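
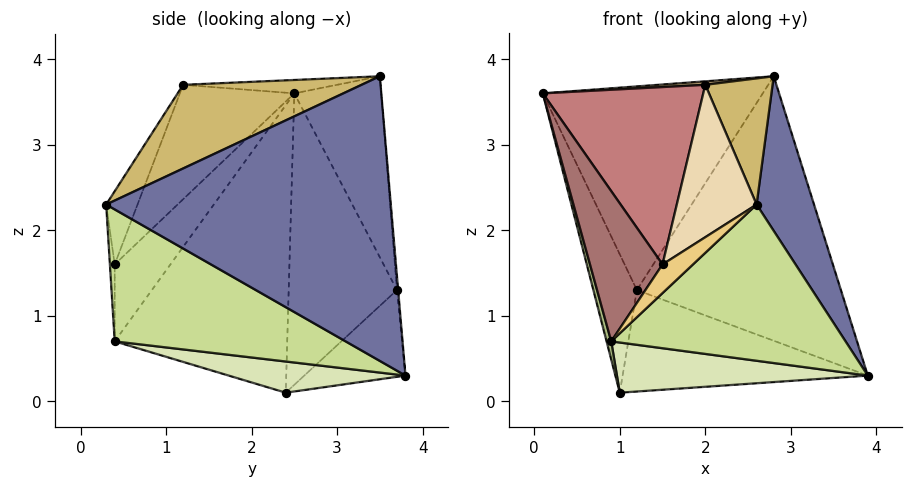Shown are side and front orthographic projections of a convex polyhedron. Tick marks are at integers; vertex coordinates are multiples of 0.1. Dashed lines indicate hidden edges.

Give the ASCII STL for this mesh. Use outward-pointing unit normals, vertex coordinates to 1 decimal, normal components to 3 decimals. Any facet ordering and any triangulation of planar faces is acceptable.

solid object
 facet normal 0.941 -0.190 0.280
  outer loop
   vertex 2.8 3.5 3.8
   vertex 2.6 0.3 2.3
   vertex 3.9 3.8 0.3
  endloop
 endfacet
 facet normal -0.900 0.362 -0.242
  outer loop
   vertex 1.2 3.7 1.3
   vertex 1.0 2.4 0.1
   vertex 0.1 2.5 3.6
  endloop
 endfacet
 facet normal -0.278 0.674 -0.684
  outer loop
   vertex 1.2 3.7 1.3
   vertex 3.9 3.8 0.3
   vertex 1.0 2.4 0.1
  endloop
 endfacet
 facet normal -0.351 0.888 0.296
  outer loop
   vertex 1.2 3.7 1.3
   vertex 0.1 2.5 3.6
   vertex 2.8 3.5 3.8
  endloop
 endfacet
 facet normal -0.006 0.996 0.084
  outer loop
   vertex 1.2 3.7 1.3
   vertex 2.8 3.5 3.8
   vertex 3.9 3.8 0.3
  endloop
 endfacet
 facet normal -0.968 -0.026 -0.248
  outer loop
   vertex 0.9 0.4 0.7
   vertex 0.1 2.5 3.6
   vertex 1.0 2.4 0.1
  endloop
 endfacet
 facet normal 0.551 -0.559 -0.620
  outer loop
   vertex 0.9 0.4 0.7
   vertex 3.9 3.8 0.3
   vertex 2.6 0.3 2.3
  endloop
 endfacet
 facet normal 0.205 -0.291 -0.935
  outer loop
   vertex 0.9 0.4 0.7
   vertex 1.0 2.4 0.1
   vertex 3.9 3.8 0.3
  endloop
 endfacet
 facet normal -0.066 -0.020 0.998
  outer loop
   vertex 2.0 1.2 3.7
   vertex 2.8 3.5 3.8
   vertex 0.1 2.5 3.6
  endloop
 endfacet
 facet normal 0.792 -0.299 0.532
  outer loop
   vertex 2.0 1.2 3.7
   vertex 2.6 0.3 2.3
   vertex 2.8 3.5 3.8
  endloop
 endfacet
 facet normal -0.155 -0.982 0.103
  outer loop
   vertex 1.5 0.4 1.6
   vertex 0.9 0.4 0.7
   vertex 2.6 0.3 2.3
  endloop
 endfacet
 facet normal -0.334 -0.851 0.404
  outer loop
   vertex 1.5 0.4 1.6
   vertex 2.6 0.3 2.3
   vertex 2.0 1.2 3.7
  endloop
 endfacet
 facet normal -0.564 -0.735 0.376
  outer loop
   vertex 1.5 0.4 1.6
   vertex 0.1 2.5 3.6
   vertex 0.9 0.4 0.7
  endloop
 endfacet
 facet normal -0.530 -0.743 0.409
  outer loop
   vertex 1.5 0.4 1.6
   vertex 2.0 1.2 3.7
   vertex 0.1 2.5 3.6
  endloop
 endfacet
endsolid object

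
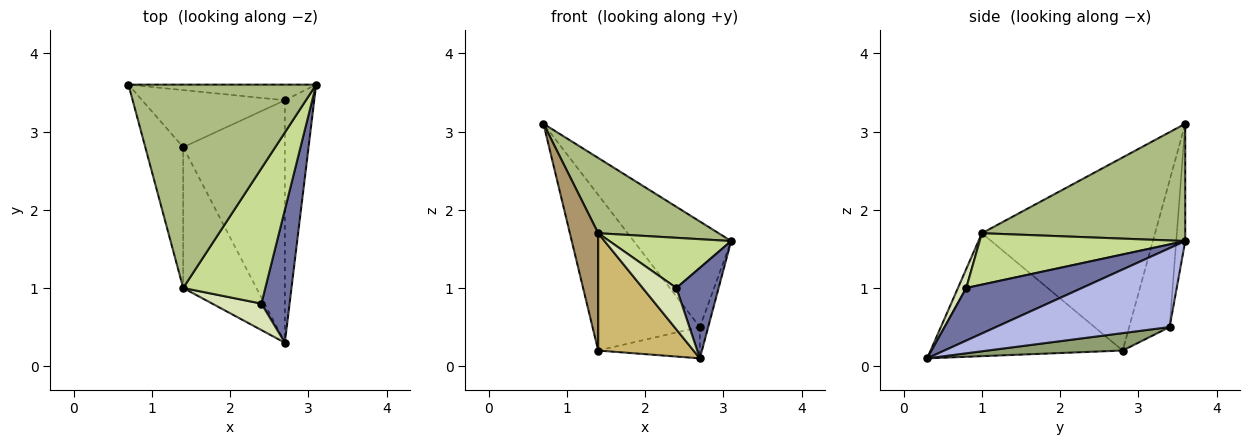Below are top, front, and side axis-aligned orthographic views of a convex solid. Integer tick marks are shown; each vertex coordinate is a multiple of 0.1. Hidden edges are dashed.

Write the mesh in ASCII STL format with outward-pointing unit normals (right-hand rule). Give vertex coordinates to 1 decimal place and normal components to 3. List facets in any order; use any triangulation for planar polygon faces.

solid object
 facet normal 0.839 -0.306 0.450
  outer loop
   vertex 2.4 0.8 1.0
   vertex 2.7 0.3 0.1
   vertex 3.1 3.6 1.6
  endloop
 endfacet
 facet normal -0.091 0.985 -0.146
  outer loop
   vertex 2.7 3.4 0.5
   vertex 0.7 3.6 3.1
   vertex 3.1 3.6 1.6
  endloop
 endfacet
 facet normal -0.334 0.885 -0.325
  outer loop
   vertex 2.7 3.4 0.5
   vertex 1.4 2.8 0.2
   vertex 0.7 3.6 3.1
  endloop
 endfacet
 facet normal 0.936 0.045 -0.349
  outer loop
   vertex 2.7 3.4 0.5
   vertex 3.1 3.6 1.6
   vertex 2.7 0.3 0.1
  endloop
 endfacet
 facet normal 0.167 0.126 -0.978
  outer loop
   vertex 2.7 3.4 0.5
   vertex 2.7 0.3 0.1
   vertex 1.4 2.8 0.2
  endloop
 endfacet
 facet normal 0.506 -0.300 0.809
  outer loop
   vertex 1.4 1.0 1.7
   vertex 3.1 3.6 1.6
   vertex 0.7 3.6 3.1
  endloop
 endfacet
 facet normal 0.506 -0.300 0.809
  outer loop
   vertex 1.4 1.0 1.7
   vertex 2.4 0.8 1.0
   vertex 3.1 3.6 1.6
  endloop
 endfacet
 facet normal 0.203 -0.826 0.526
  outer loop
   vertex 1.4 1.0 1.7
   vertex 2.7 0.3 0.1
   vertex 2.4 0.8 1.0
  endloop
 endfacet
 facet normal -0.969 -0.158 -0.190
  outer loop
   vertex 1.4 1.0 1.7
   vertex 0.7 3.6 3.1
   vertex 1.4 2.8 0.2
  endloop
 endfacet
 facet normal -0.790 -0.392 -0.471
  outer loop
   vertex 1.4 1.0 1.7
   vertex 1.4 2.8 0.2
   vertex 2.7 0.3 0.1
  endloop
 endfacet
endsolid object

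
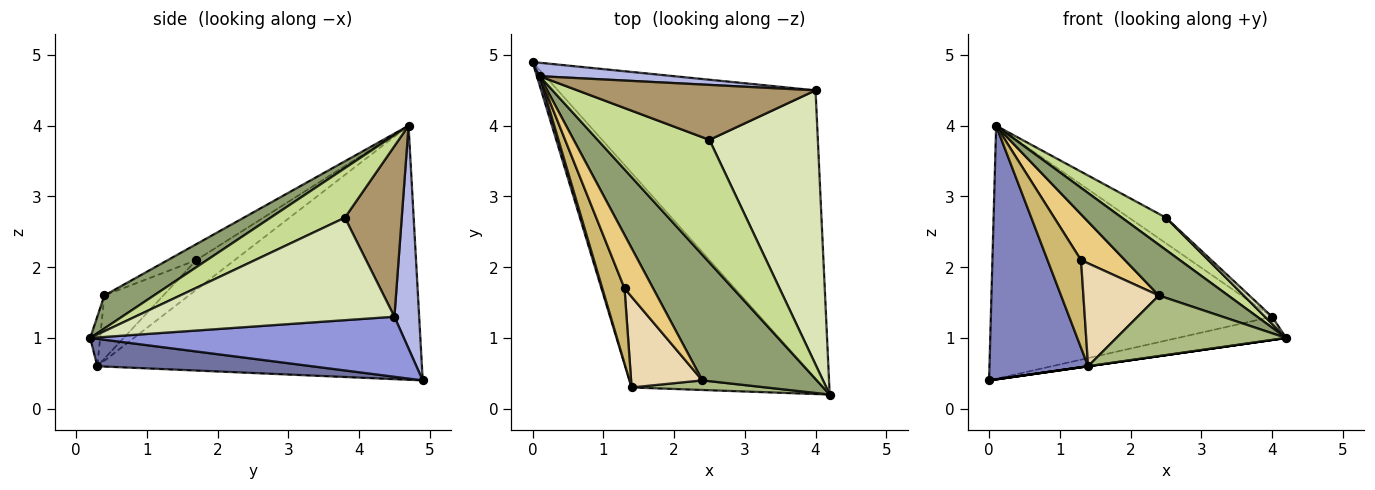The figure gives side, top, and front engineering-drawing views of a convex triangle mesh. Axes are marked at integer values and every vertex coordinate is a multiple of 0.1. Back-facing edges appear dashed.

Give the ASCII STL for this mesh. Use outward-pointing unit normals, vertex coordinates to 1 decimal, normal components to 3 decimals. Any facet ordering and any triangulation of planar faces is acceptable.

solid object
 facet normal 0.141 0.000 -0.990
  outer loop
   vertex 1.4 0.3 0.6
   vertex 0.0 4.9 0.4
   vertex 4.2 0.2 1.0
  endloop
 endfacet
 facet normal -0.957 -0.291 0.010
  outer loop
   vertex 1.4 0.3 0.6
   vertex 0.1 4.7 4.0
   vertex 0.0 4.9 0.4
  endloop
 endfacet
 facet normal 0.226 0.078 -0.971
  outer loop
   vertex 4.0 4.5 1.3
   vertex 4.2 0.2 1.0
   vertex 0.0 4.9 0.4
  endloop
 endfacet
 facet normal 0.088 0.995 0.053
  outer loop
   vertex 4.0 4.5 1.3
   vertex 0.0 4.9 0.4
   vertex 0.1 4.7 4.0
  endloop
 endfacet
 facet normal 0.258 -0.362 0.896
  outer loop
   vertex 2.4 0.4 1.6
   vertex 4.2 0.2 1.0
   vertex 0.1 4.7 4.0
  endloop
 endfacet
 facet normal -0.058 -0.986 0.156
  outer loop
   vertex 2.4 0.4 1.6
   vertex 1.4 0.3 0.6
   vertex 4.2 0.2 1.0
  endloop
 endfacet
 facet normal 0.394 -0.234 0.889
  outer loop
   vertex 2.5 3.8 2.7
   vertex 0.1 4.7 4.0
   vertex 4.2 0.2 1.0
  endloop
 endfacet
 facet normal 0.687 -0.019 0.727
  outer loop
   vertex 2.5 3.8 2.7
   vertex 4.2 0.2 1.0
   vertex 4.0 4.5 1.3
  endloop
 endfacet
 facet normal 0.545 0.354 0.760
  outer loop
   vertex 2.5 3.8 2.7
   vertex 4.0 4.5 1.3
   vertex 0.1 4.7 4.0
  endloop
 endfacet
 facet normal -0.655 -0.573 0.492
  outer loop
   vertex 1.3 1.7 2.1
   vertex 0.1 4.7 4.0
   vertex 1.4 0.3 0.6
  endloop
 endfacet
 facet normal -0.390 -0.599 0.699
  outer loop
   vertex 1.3 1.7 2.1
   vertex 2.4 0.4 1.6
   vertex 0.1 4.7 4.0
  endloop
 endfacet
 facet normal -0.506 -0.647 0.570
  outer loop
   vertex 1.3 1.7 2.1
   vertex 1.4 0.3 0.6
   vertex 2.4 0.4 1.6
  endloop
 endfacet
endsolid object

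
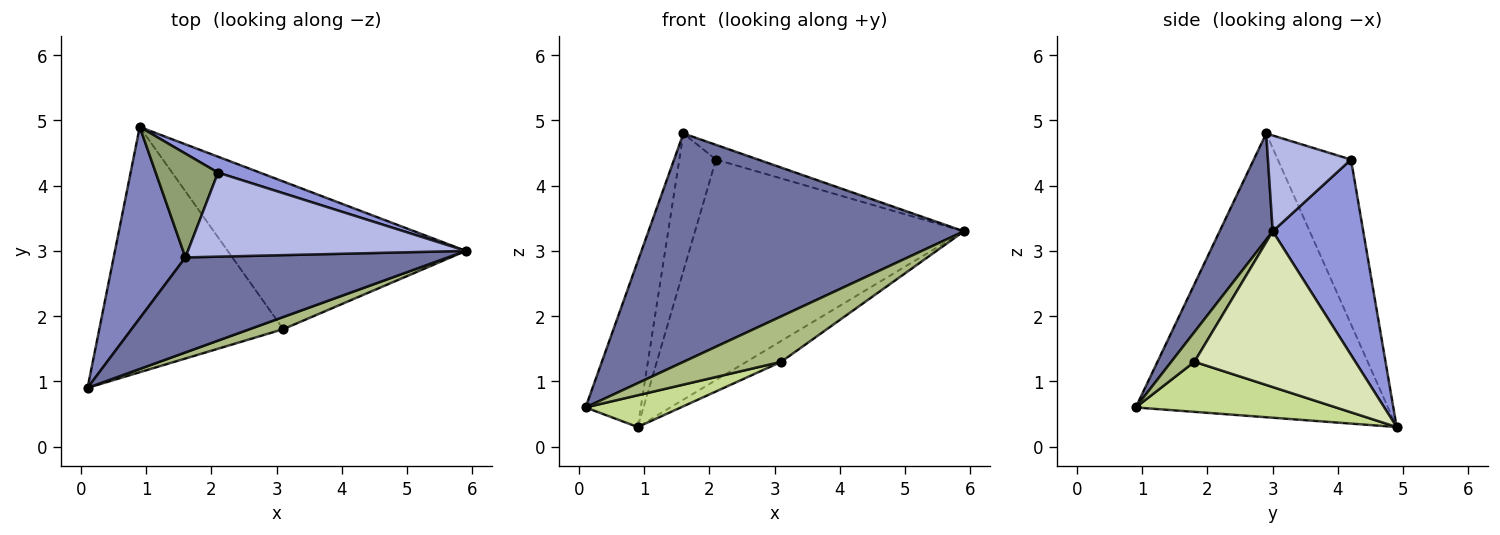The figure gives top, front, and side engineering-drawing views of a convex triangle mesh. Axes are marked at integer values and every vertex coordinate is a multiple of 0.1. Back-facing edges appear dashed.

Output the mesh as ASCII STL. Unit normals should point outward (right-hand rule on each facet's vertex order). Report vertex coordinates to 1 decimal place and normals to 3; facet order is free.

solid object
 facet normal 0.154 -0.912 0.380
  outer loop
   vertex 1.6 2.9 4.8
   vertex 0.1 0.9 0.6
   vertex 5.9 3.0 3.3
  endloop
 endfacet
 facet normal -0.948 0.208 0.240
  outer loop
   vertex 1.6 2.9 4.8
   vertex 0.9 4.9 0.3
   vertex 0.1 0.9 0.6
  endloop
 endfacet
 facet normal 0.318 0.946 0.068
  outer loop
   vertex 2.1 4.2 4.4
   vertex 5.9 3.0 3.3
   vertex 0.9 4.9 0.3
  endloop
 endfacet
 facet normal 0.322 0.163 0.933
  outer loop
   vertex 2.1 4.2 4.4
   vertex 1.6 2.9 4.8
   vertex 5.9 3.0 3.3
  endloop
 endfacet
 facet normal -0.847 0.424 0.320
  outer loop
   vertex 2.1 4.2 4.4
   vertex 0.9 4.9 0.3
   vertex 1.6 2.9 4.8
  endloop
 endfacet
 facet normal 0.224 -0.942 0.252
  outer loop
   vertex 3.1 1.8 1.3
   vertex 5.9 3.0 3.3
   vertex 0.1 0.9 0.6
  endloop
 endfacet
 facet normal 0.261 -0.124 -0.957
  outer loop
   vertex 3.1 1.8 1.3
   vertex 0.1 0.9 0.6
   vertex 0.9 4.9 0.3
  endloop
 endfacet
 facet normal 0.543 0.117 -0.831
  outer loop
   vertex 3.1 1.8 1.3
   vertex 0.9 4.9 0.3
   vertex 5.9 3.0 3.3
  endloop
 endfacet
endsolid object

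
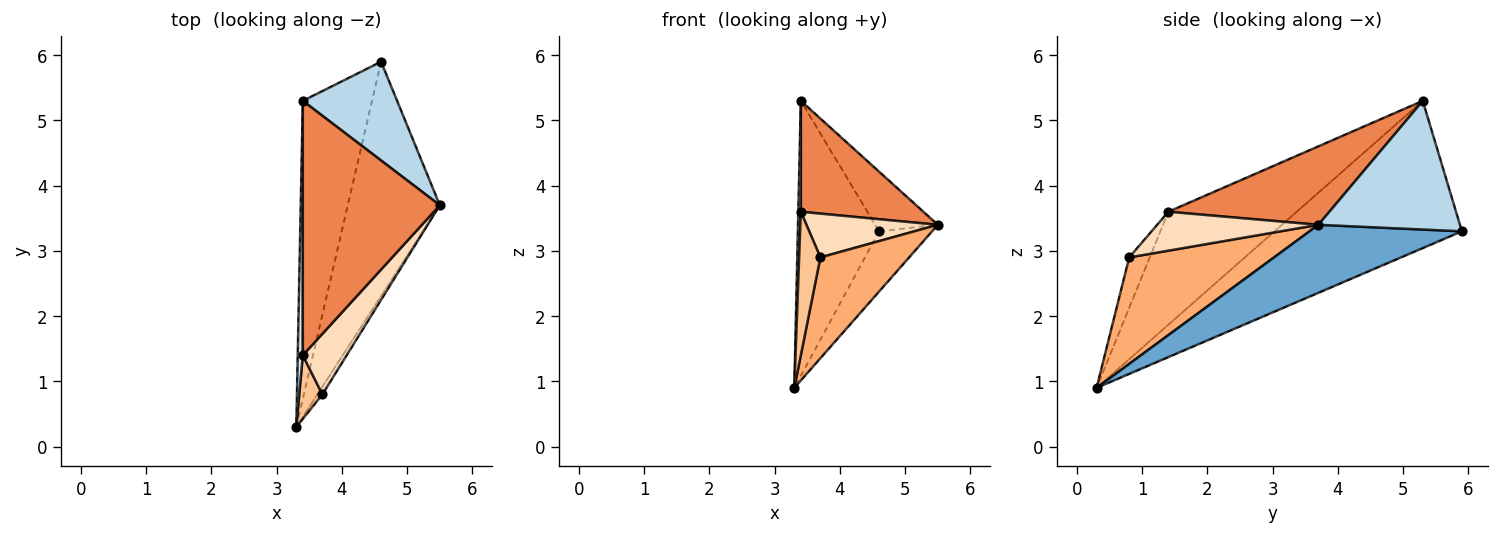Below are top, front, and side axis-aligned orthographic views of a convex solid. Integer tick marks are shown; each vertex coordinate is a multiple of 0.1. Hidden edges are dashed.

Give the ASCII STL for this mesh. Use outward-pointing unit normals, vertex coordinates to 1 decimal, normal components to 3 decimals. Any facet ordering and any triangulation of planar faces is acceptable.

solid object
 facet normal 0.582 0.202 -0.787
  outer loop
   vertex 4.6 5.9 3.3
   vertex 5.5 3.7 3.4
   vertex 3.3 0.3 0.9
  endloop
 endfacet
 facet normal -0.843 0.365 -0.396
  outer loop
   vertex 4.6 5.9 3.3
   vertex 3.3 0.3 0.9
   vertex 3.4 5.3 5.3
  endloop
 endfacet
 facet normal 0.760 0.336 0.557
  outer loop
   vertex 4.6 5.9 3.3
   vertex 3.4 5.3 5.3
   vertex 5.5 3.7 3.4
  endloop
 endfacet
 facet normal -0.999 -0.020 0.045
  outer loop
   vertex 3.4 1.4 3.6
   vertex 3.4 5.3 5.3
   vertex 3.3 0.3 0.9
  endloop
 endfacet
 facet normal 0.465 -0.354 0.812
  outer loop
   vertex 3.4 1.4 3.6
   vertex 5.5 3.7 3.4
   vertex 3.4 5.3 5.3
  endloop
 endfacet
 facet normal 0.852 -0.522 -0.040
  outer loop
   vertex 3.7 0.8 2.9
   vertex 3.3 0.3 0.9
   vertex 5.5 3.7 3.4
  endloop
 endfacet
 facet normal -0.662 -0.685 0.304
  outer loop
   vertex 3.7 0.8 2.9
   vertex 3.4 1.4 3.6
   vertex 3.3 0.3 0.9
  endloop
 endfacet
 facet normal 0.584 -0.476 0.658
  outer loop
   vertex 3.7 0.8 2.9
   vertex 5.5 3.7 3.4
   vertex 3.4 1.4 3.6
  endloop
 endfacet
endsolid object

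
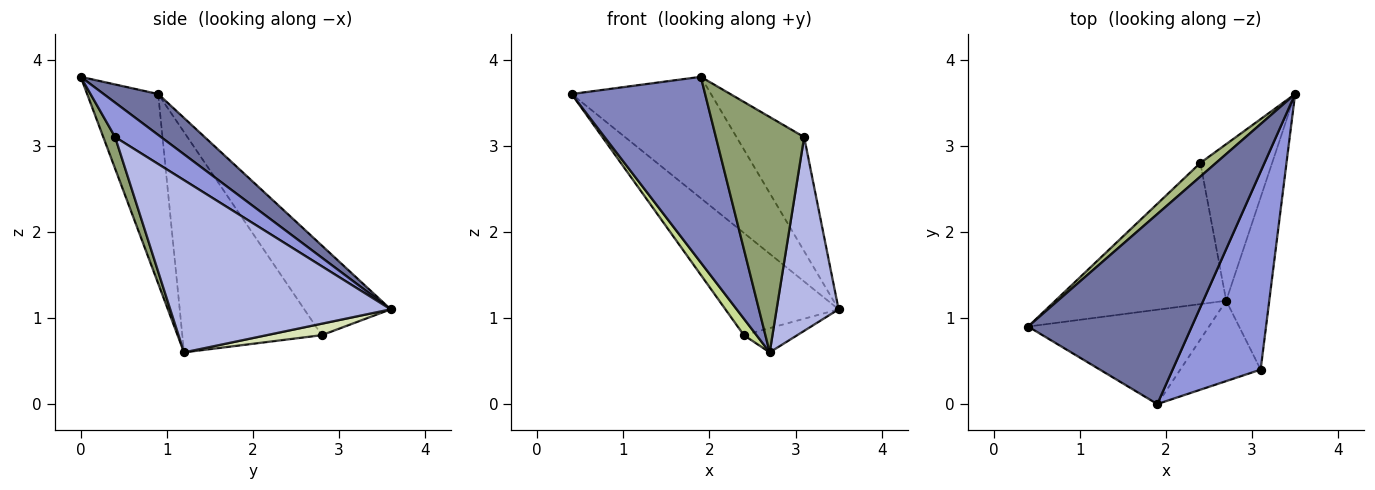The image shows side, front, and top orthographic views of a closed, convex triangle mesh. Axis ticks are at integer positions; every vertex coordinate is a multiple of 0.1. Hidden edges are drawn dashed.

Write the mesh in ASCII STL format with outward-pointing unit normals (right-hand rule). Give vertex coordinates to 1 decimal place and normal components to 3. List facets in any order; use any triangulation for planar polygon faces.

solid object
 facet normal 0.206 0.527 0.825
  outer loop
   vertex 1.9 0.0 3.8
   vertex 3.5 3.6 1.1
   vertex 0.4 0.9 3.6
  endloop
 endfacet
 facet normal -0.429 -0.805 -0.409
  outer loop
   vertex 2.7 1.2 0.6
   vertex 1.9 0.0 3.8
   vertex 0.4 0.9 3.6
  endloop
 endfacet
 facet normal 0.321 0.473 0.821
  outer loop
   vertex 3.1 0.4 3.1
   vertex 3.5 3.6 1.1
   vertex 1.9 0.0 3.8
  endloop
 endfacet
 facet normal 0.936 -0.263 -0.234
  outer loop
   vertex 3.1 0.4 3.1
   vertex 2.7 1.2 0.6
   vertex 3.5 3.6 1.1
  endloop
 endfacet
 facet normal 0.126 -0.939 -0.321
  outer loop
   vertex 3.1 0.4 3.1
   vertex 1.9 0.0 3.8
   vertex 2.7 1.2 0.6
  endloop
 endfacet
 facet normal -0.604 0.790 0.105
  outer loop
   vertex 2.4 2.8 0.8
   vertex 0.4 0.9 3.6
   vertex 3.5 3.6 1.1
  endloop
 endfacet
 facet normal -0.788 -0.071 -0.611
  outer loop
   vertex 2.4 2.8 0.8
   vertex 2.7 1.2 0.6
   vertex 0.4 0.9 3.6
  endloop
 endfacet
 facet normal 0.156 0.151 -0.976
  outer loop
   vertex 2.4 2.8 0.8
   vertex 3.5 3.6 1.1
   vertex 2.7 1.2 0.6
  endloop
 endfacet
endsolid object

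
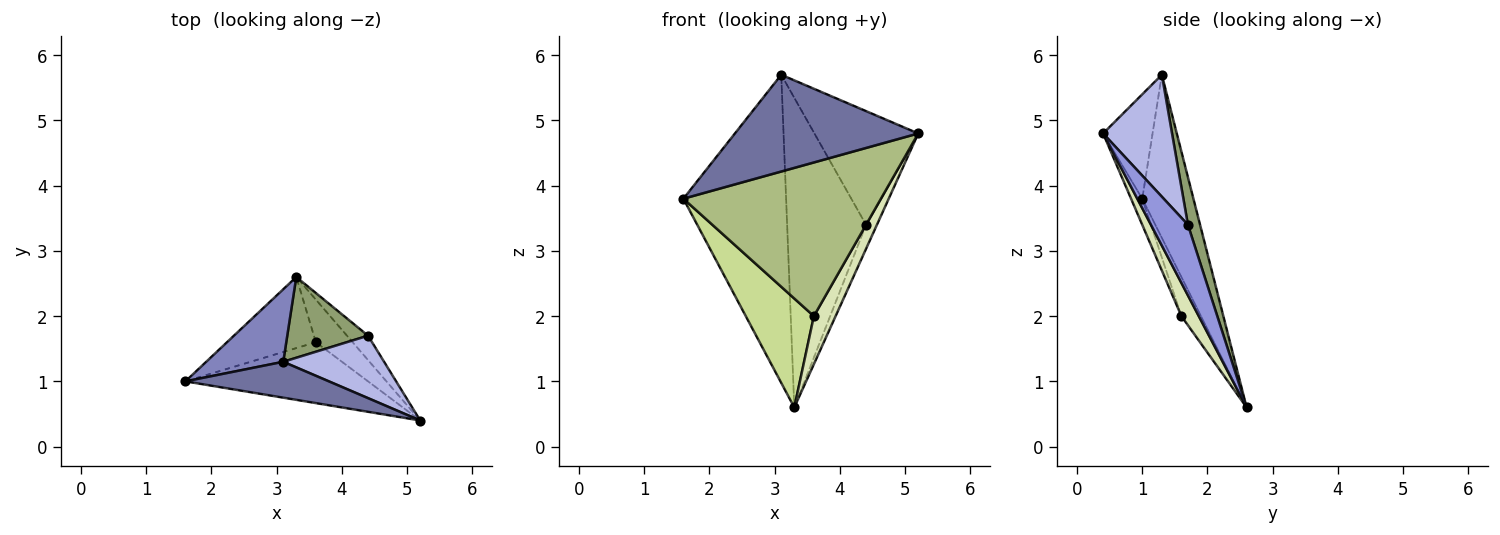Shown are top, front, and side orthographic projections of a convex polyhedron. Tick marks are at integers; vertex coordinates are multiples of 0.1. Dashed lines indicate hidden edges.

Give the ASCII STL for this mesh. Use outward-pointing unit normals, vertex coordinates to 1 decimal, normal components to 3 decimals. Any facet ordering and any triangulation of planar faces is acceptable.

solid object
 facet normal -0.245 -0.909 0.337
  outer loop
   vertex 3.1 1.3 5.7
   vertex 1.6 1.0 3.8
   vertex 5.2 0.4 4.8
  endloop
 endfacet
 facet normal -0.436 0.876 0.206
  outer loop
   vertex 3.1 1.3 5.7
   vertex 3.3 2.6 0.6
   vertex 1.6 1.0 3.8
  endloop
 endfacet
 facet normal 0.922 0.271 -0.275
  outer loop
   vertex 4.4 1.7 3.4
   vertex 5.2 0.4 4.8
   vertex 3.3 2.6 0.6
  endloop
 endfacet
 facet normal 0.503 0.758 0.416
  outer loop
   vertex 4.4 1.7 3.4
   vertex 3.1 1.3 5.7
   vertex 5.2 0.4 4.8
  endloop
 endfacet
 facet normal 0.147 0.957 0.250
  outer loop
   vertex 4.4 1.7 3.4
   vertex 3.3 2.6 0.6
   vertex 3.1 1.3 5.7
  endloop
 endfacet
 facet normal -0.053 -0.928 -0.368
  outer loop
   vertex 3.6 1.6 2.0
   vertex 5.2 0.4 4.8
   vertex 1.6 1.0 3.8
  endloop
 endfacet
 facet normal -0.234 -0.814 -0.531
  outer loop
   vertex 3.6 1.6 2.0
   vertex 1.6 1.0 3.8
   vertex 3.3 2.6 0.6
  endloop
 endfacet
 facet normal 0.514 -0.642 -0.569
  outer loop
   vertex 3.6 1.6 2.0
   vertex 3.3 2.6 0.6
   vertex 5.2 0.4 4.8
  endloop
 endfacet
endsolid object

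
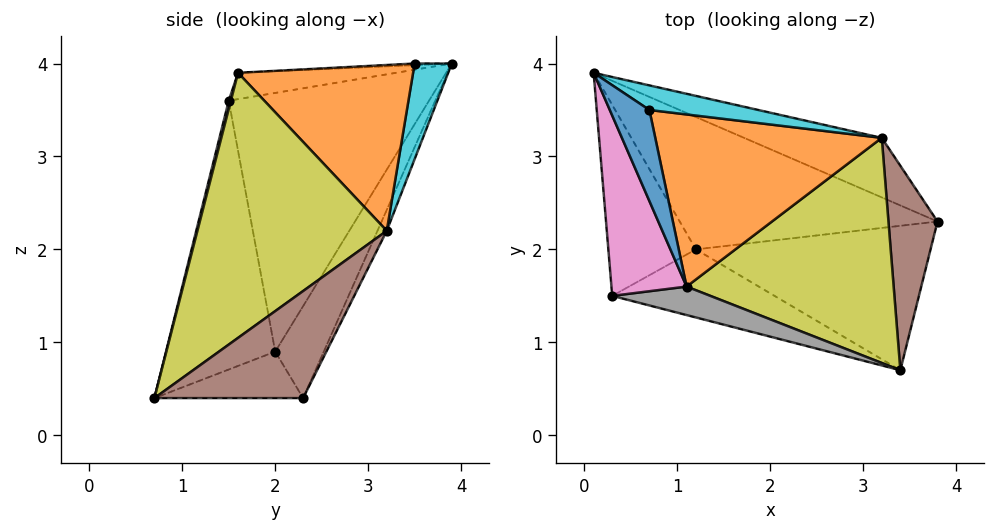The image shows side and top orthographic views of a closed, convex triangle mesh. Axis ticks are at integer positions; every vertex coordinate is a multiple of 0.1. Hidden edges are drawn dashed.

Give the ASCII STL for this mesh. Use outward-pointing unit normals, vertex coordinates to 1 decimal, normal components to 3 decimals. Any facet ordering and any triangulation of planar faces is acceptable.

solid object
 facet normal -0.201 0.802 -0.563
  outer loop
   vertex 1.2 2.0 0.9
   vertex 0.1 3.9 4.0
   vertex 3.8 2.3 0.4
  endloop
 endfacet
 facet normal -0.194 0.049 -0.980
  outer loop
   vertex 1.2 2.0 0.9
   vertex 3.8 2.3 0.4
   vertex 3.4 0.7 0.4
  endloop
 endfacet
 facet normal -0.947 -0.026 -0.320
  outer loop
   vertex 1.2 2.0 0.9
   vertex 0.3 1.5 3.6
   vertex 0.1 3.9 4.0
  endloop
 endfacet
 facet normal -0.535 -0.781 -0.323
  outer loop
   vertex 1.2 2.0 0.9
   vertex 3.4 0.7 0.4
   vertex 0.3 1.5 3.6
  endloop
 endfacet
 facet normal -0.071 0.883 -0.465
  outer loop
   vertex 3.2 3.2 2.2
   vertex 3.8 2.3 0.4
   vertex 0.1 3.9 4.0
  endloop
 endfacet
 facet normal 0.886 -0.222 0.406
  outer loop
   vertex 3.2 3.2 2.2
   vertex 3.4 0.7 0.4
   vertex 3.8 2.3 0.4
  endloop
 endfacet
 facet normal -0.325 -0.182 0.928
  outer loop
   vertex 1.1 1.6 3.9
   vertex 0.1 3.9 4.0
   vertex 0.3 1.5 3.6
  endloop
 endfacet
 facet normal 0.022 -0.965 0.263
  outer loop
   vertex 1.1 1.6 3.9
   vertex 0.3 1.5 3.6
   vertex 3.4 0.7 0.4
  endloop
 endfacet
 facet normal 0.737 -0.355 0.575
  outer loop
   vertex 1.1 1.6 3.9
   vertex 3.4 0.7 0.4
   vertex 3.2 3.2 2.2
  endloop
 endfacet
 facet normal 0.469 0.703 0.534
  outer loop
   vertex 0.7 3.5 4.0
   vertex 3.2 3.2 2.2
   vertex 0.1 3.9 4.0
  endloop
 endfacet
 facet normal -0.041 -0.061 0.997
  outer loop
   vertex 0.7 3.5 4.0
   vertex 0.1 3.9 4.0
   vertex 1.1 1.6 3.9
  endloop
 endfacet
 facet normal 0.589 0.082 0.804
  outer loop
   vertex 0.7 3.5 4.0
   vertex 1.1 1.6 3.9
   vertex 3.2 3.2 2.2
  endloop
 endfacet
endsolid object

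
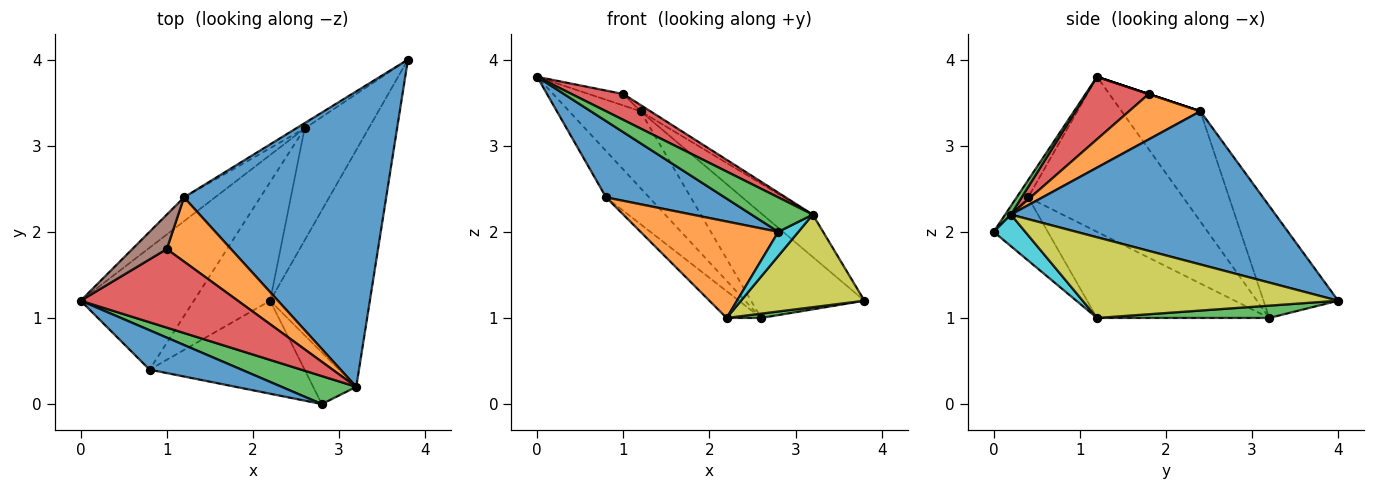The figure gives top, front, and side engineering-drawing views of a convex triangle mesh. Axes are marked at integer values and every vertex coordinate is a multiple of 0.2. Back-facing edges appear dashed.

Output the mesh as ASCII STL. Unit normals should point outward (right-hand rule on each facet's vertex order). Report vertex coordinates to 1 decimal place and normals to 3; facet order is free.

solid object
 facet normal -0.086 -0.885 0.457
  outer loop
   vertex 0.8 0.4 2.4
   vertex 2.8 0.0 2.0
   vertex 0.0 1.2 3.8
  endloop
 endfacet
 facet normal -0.272 -0.693 -0.668
  outer loop
   vertex 0.8 0.4 2.4
   vertex 2.2 1.2 1.0
   vertex 2.8 0.0 2.0
  endloop
 endfacet
 facet normal 0.189 -0.038 -0.981
  outer loop
   vertex 2.6 3.2 1.0
   vertex 3.8 4.0 1.2
   vertex 2.2 1.2 1.0
  endloop
 endfacet
 facet normal -0.788 0.219 -0.575
  outer loop
   vertex 2.6 3.2 1.0
   vertex 0.8 0.4 2.4
   vertex 0.0 1.2 3.8
  endloop
 endfacet
 facet normal -0.740 0.148 -0.656
  outer loop
   vertex 2.6 3.2 1.0
   vertex 2.2 1.2 1.0
   vertex 0.8 0.4 2.4
  endloop
 endfacet
 facet normal 0.000 0.316 0.949
  outer loop
   vertex 1.2 2.4 3.4
   vertex 0.0 1.2 3.8
   vertex 1.0 1.8 3.6
  endloop
 endfacet
 facet normal -0.725 0.657 -0.204
  outer loop
   vertex 1.2 2.4 3.4
   vertex 2.6 3.2 1.0
   vertex 0.0 1.2 3.8
  endloop
 endfacet
 facet normal -0.549 0.835 -0.042
  outer loop
   vertex 1.2 2.4 3.4
   vertex 3.8 4.0 1.2
   vertex 2.6 3.2 1.0
  endloop
 endfacet
 facet normal 0.602 -0.291 -0.744
  outer loop
   vertex 3.2 0.2 2.2
   vertex 2.2 1.2 1.0
   vertex 3.8 4.0 1.2
  endloop
 endfacet
 facet normal 0.553 -0.352 -0.755
  outer loop
   vertex 3.2 0.2 2.2
   vertex 2.8 0.0 2.0
   vertex 2.2 1.2 1.0
  endloop
 endfacet
 facet normal 0.600 0.114 0.792
  outer loop
   vertex 3.2 0.2 2.2
   vertex 3.8 4.0 1.2
   vertex 1.2 2.4 3.4
  endloop
 endfacet
 facet normal 0.576 0.079 0.814
  outer loop
   vertex 3.2 0.2 2.2
   vertex 1.2 2.4 3.4
   vertex 1.0 1.8 3.6
  endloop
 endfacet
 facet normal 0.073 -0.774 0.629
  outer loop
   vertex 3.2 0.2 2.2
   vertex 0.0 1.2 3.8
   vertex 2.8 0.0 2.0
  endloop
 endfacet
 facet normal 0.353 -0.292 0.889
  outer loop
   vertex 3.2 0.2 2.2
   vertex 1.0 1.8 3.6
   vertex 0.0 1.2 3.8
  endloop
 endfacet
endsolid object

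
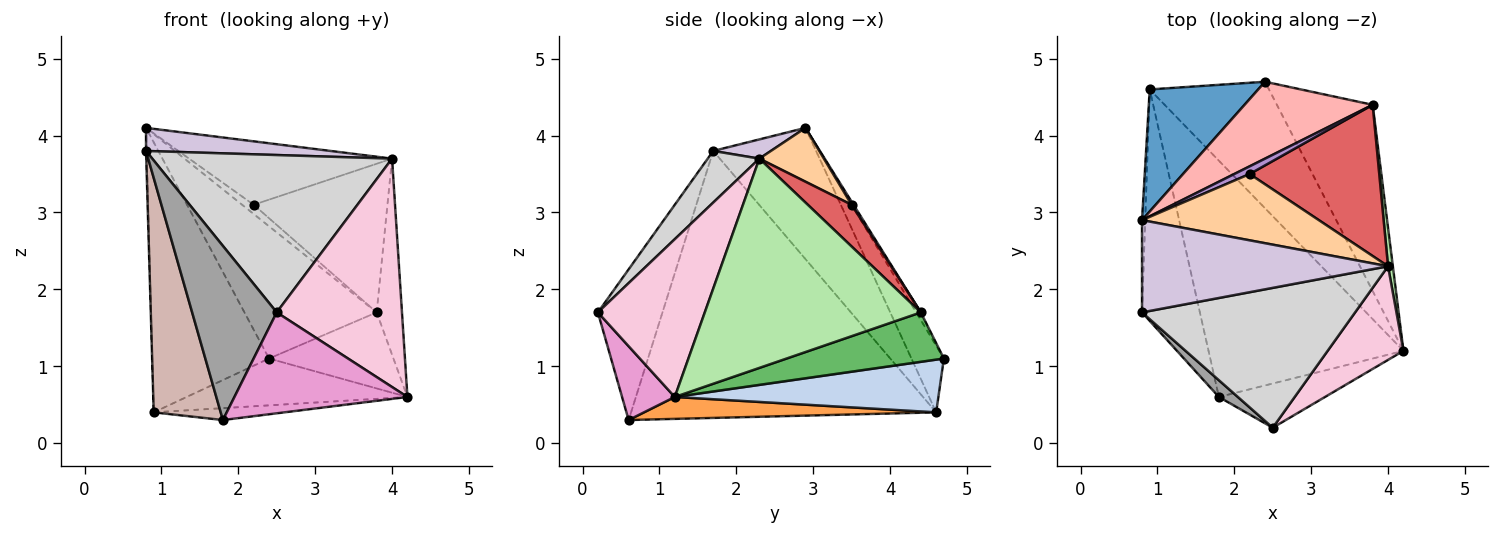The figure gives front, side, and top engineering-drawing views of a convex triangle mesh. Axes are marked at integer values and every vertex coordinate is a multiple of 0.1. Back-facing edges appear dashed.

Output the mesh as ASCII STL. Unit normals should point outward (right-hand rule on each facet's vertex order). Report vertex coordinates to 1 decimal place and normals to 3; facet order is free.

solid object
 facet normal -0.245 0.883 0.399
  outer loop
   vertex 0.9 4.6 0.4
   vertex 0.8 2.9 4.1
   vertex 2.4 4.7 1.1
  endloop
 endfacet
 facet normal 0.383 0.321 -0.866
  outer loop
   vertex 0.9 4.6 0.4
   vertex 2.4 4.7 1.1
   vertex 4.2 1.2 0.6
  endloop
 endfacet
 facet normal 0.112 0.050 -0.993
  outer loop
   vertex 0.9 4.6 0.4
   vertex 4.2 1.2 0.6
   vertex 1.8 0.6 0.3
  endloop
 endfacet
 facet normal 0.215 0.675 0.706
  outer loop
   vertex 2.2 3.5 3.1
   vertex 0.8 2.9 4.1
   vertex 4.0 2.3 3.7
  endloop
 endfacet
 facet normal 0.431 0.341 -0.835
  outer loop
   vertex 3.8 4.4 1.7
   vertex 4.2 1.2 0.6
   vertex 2.4 4.7 1.1
  endloop
 endfacet
 facet normal 0.993 0.116 0.023
  outer loop
   vertex 3.8 4.4 1.7
   vertex 4.0 2.3 3.7
   vertex 4.2 1.2 0.6
  endloop
 endfacet
 facet normal 0.224 0.683 0.695
  outer loop
   vertex 3.8 4.4 1.7
   vertex 2.2 3.5 3.1
   vertex 4.0 2.3 3.7
  endloop
 endfacet
 facet normal -0.030 0.864 0.502
  outer loop
   vertex 3.8 4.4 1.7
   vertex 2.4 4.7 1.1
   vertex 0.8 2.9 4.1
  endloop
 endfacet
 facet normal 0.127 0.762 0.635
  outer loop
   vertex 3.8 4.4 1.7
   vertex 0.8 2.9 4.1
   vertex 2.2 3.5 3.1
  endloop
 endfacet
 facet normal 0.076 -0.242 0.967
  outer loop
   vertex 0.8 1.7 3.8
   vertex 4.0 2.3 3.7
   vertex 0.8 2.9 4.1
  endloop
 endfacet
 facet normal -1.000 0.006 -0.024
  outer loop
   vertex 0.8 1.7 3.8
   vertex 0.8 2.9 4.1
   vertex 0.9 4.6 0.4
  endloop
 endfacet
 facet normal -0.956 -0.210 -0.207
  outer loop
   vertex 0.8 1.7 3.8
   vertex 0.9 4.6 0.4
   vertex 1.8 0.6 0.3
  endloop
 endfacet
 facet normal 0.269 -0.882 -0.387
  outer loop
   vertex 2.5 0.2 1.7
   vertex 1.8 0.6 0.3
   vertex 4.2 1.2 0.6
  endloop
 endfacet
 facet normal 0.620 -0.726 0.298
  outer loop
   vertex 2.5 0.2 1.7
   vertex 4.2 1.2 0.6
   vertex 4.0 2.3 3.7
  endloop
 endfacet
 facet normal -0.605 -0.792 0.076
  outer loop
   vertex 2.5 0.2 1.7
   vertex 0.8 1.7 3.8
   vertex 1.8 0.6 0.3
  endloop
 endfacet
 facet normal 0.159 -0.738 0.656
  outer loop
   vertex 2.5 0.2 1.7
   vertex 4.0 2.3 3.7
   vertex 0.8 1.7 3.8
  endloop
 endfacet
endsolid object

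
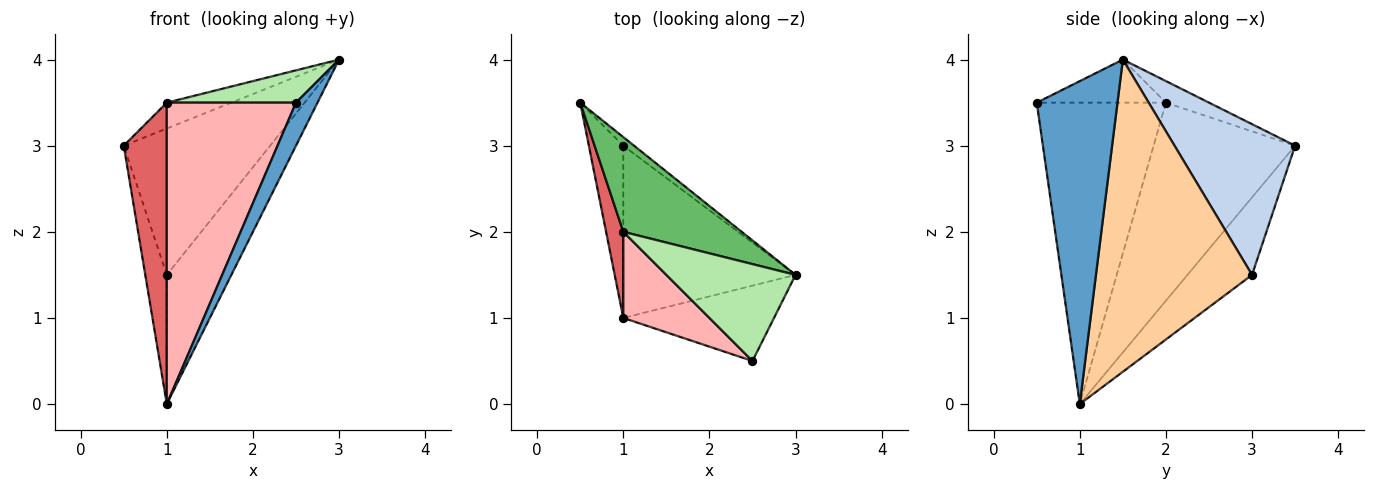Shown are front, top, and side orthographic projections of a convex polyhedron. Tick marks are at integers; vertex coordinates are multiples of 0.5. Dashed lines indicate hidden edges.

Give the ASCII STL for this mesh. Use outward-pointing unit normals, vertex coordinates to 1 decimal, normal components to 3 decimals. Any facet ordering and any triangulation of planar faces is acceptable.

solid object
 facet normal 0.881 -0.235 -0.411
  outer loop
   vertex 2.5 0.5 3.5
   vertex 1.0 1.0 0.0
   vertex 3.0 1.5 4.0
  endloop
 endfacet
 facet normal 0.635 0.771 -0.045
  outer loop
   vertex 1.0 3.0 1.5
   vertex 0.5 3.5 3.0
   vertex 3.0 1.5 4.0
  endloop
 endfacet
 facet normal -0.874 0.291 -0.389
  outer loop
   vertex 1.0 3.0 1.5
   vertex 1.0 1.0 0.0
   vertex 0.5 3.5 3.0
  endloop
 endfacet
 facet normal 0.823 0.341 -0.454
  outer loop
   vertex 1.0 3.0 1.5
   vertex 3.0 1.5 4.0
   vertex 1.0 1.0 0.0
  endloop
 endfacet
 facet normal -0.173 0.259 0.950
  outer loop
   vertex 1.0 2.0 3.5
   vertex 3.0 1.5 4.0
   vertex 0.5 3.5 3.0
  endloop
 endfacet
 facet normal -0.302 -0.302 0.905
  outer loop
   vertex 1.0 2.0 3.5
   vertex 2.5 0.5 3.5
   vertex 3.0 1.5 4.0
  endloop
 endfacet
 facet normal -0.953 -0.290 0.083
  outer loop
   vertex 1.0 2.0 3.5
   vertex 0.5 3.5 3.0
   vertex 1.0 1.0 0.0
  endloop
 endfacet
 facet normal -0.693 -0.693 0.198
  outer loop
   vertex 1.0 2.0 3.5
   vertex 1.0 1.0 0.0
   vertex 2.5 0.5 3.5
  endloop
 endfacet
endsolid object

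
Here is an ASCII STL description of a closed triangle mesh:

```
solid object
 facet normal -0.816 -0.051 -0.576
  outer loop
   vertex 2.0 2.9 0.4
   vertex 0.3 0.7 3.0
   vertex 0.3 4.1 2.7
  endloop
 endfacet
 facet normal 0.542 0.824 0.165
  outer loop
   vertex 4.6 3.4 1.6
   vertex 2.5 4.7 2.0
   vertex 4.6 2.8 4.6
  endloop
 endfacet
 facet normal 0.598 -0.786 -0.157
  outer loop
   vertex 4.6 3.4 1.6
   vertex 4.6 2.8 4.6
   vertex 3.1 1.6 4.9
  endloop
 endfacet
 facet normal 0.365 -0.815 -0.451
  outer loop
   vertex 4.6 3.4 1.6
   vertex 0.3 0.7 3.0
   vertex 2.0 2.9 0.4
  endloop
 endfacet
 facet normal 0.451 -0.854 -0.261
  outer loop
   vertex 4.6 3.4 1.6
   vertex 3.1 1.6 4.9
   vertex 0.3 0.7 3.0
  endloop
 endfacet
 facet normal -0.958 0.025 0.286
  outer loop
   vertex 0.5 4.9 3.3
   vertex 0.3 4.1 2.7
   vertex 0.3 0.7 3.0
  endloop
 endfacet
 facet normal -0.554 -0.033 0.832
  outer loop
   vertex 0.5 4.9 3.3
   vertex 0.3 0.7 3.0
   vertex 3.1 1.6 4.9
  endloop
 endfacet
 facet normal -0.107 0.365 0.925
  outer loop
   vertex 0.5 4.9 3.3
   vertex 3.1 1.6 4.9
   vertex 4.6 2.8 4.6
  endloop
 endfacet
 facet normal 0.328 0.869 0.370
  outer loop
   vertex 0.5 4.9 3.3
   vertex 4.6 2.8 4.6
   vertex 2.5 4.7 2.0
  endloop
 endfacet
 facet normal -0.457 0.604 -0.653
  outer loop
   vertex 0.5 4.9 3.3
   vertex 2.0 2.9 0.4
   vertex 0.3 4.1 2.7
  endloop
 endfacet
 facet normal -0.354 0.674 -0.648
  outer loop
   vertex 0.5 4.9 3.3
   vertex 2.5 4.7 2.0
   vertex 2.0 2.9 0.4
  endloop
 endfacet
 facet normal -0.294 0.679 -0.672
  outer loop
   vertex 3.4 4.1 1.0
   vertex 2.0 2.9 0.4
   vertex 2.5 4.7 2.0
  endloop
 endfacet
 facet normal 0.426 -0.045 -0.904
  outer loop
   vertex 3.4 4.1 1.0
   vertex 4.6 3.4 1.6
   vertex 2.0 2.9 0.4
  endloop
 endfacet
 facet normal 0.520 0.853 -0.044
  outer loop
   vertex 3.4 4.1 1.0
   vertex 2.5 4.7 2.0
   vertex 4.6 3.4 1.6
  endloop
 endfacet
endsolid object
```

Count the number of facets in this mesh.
14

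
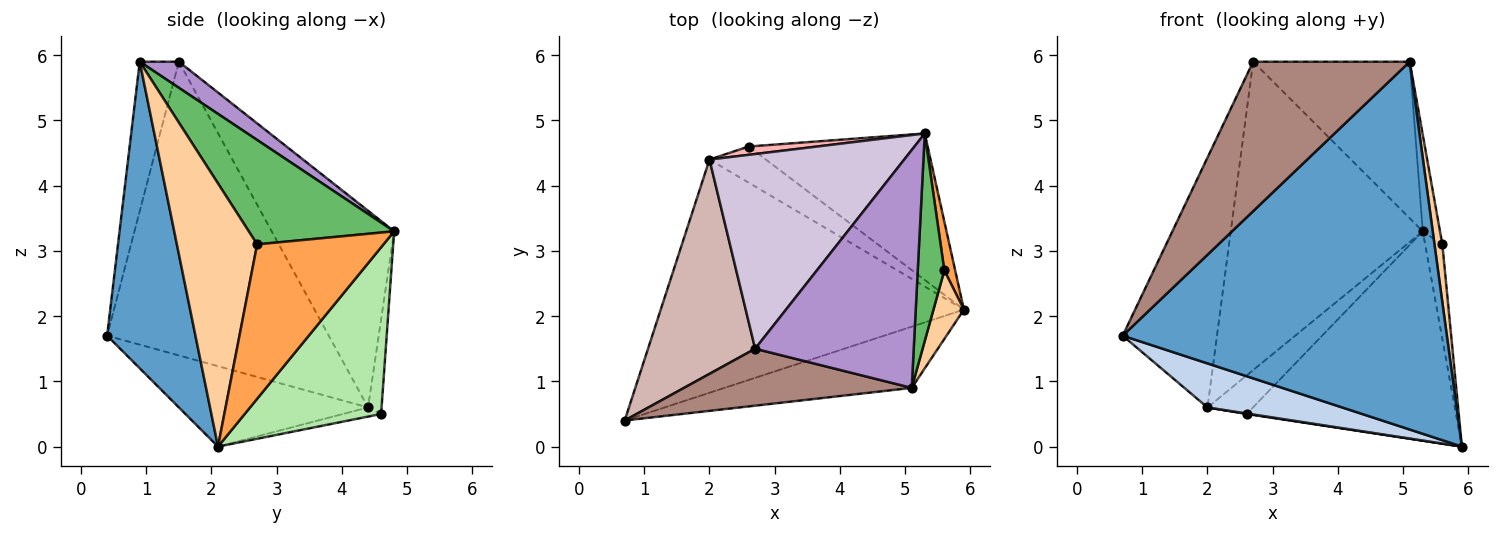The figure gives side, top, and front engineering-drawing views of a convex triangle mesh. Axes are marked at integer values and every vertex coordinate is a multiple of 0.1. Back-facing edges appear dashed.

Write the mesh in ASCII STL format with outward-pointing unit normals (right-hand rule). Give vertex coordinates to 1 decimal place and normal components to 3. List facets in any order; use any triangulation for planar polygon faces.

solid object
 facet normal 0.260 -0.953 -0.159
  outer loop
   vertex 5.1 0.9 5.9
   vertex 0.7 0.4 1.7
   vertex 5.9 2.1 0.0
  endloop
 endfacet
 facet normal -0.252 -0.180 -0.951
  outer loop
   vertex 2.0 4.4 0.6
   vertex 5.9 2.1 0.0
   vertex 0.7 0.4 1.7
  endloop
 endfacet
 facet normal 0.988 0.135 0.070
  outer loop
   vertex 5.6 2.7 3.1
   vertex 5.9 2.1 0.0
   vertex 5.3 4.8 3.3
  endloop
 endfacet
 facet normal 0.989 -0.097 0.114
  outer loop
   vertex 5.6 2.7 3.1
   vertex 5.1 0.9 5.9
   vertex 5.9 2.1 0.0
  endloop
 endfacet
 facet normal 0.963 0.114 0.245
  outer loop
   vertex 5.6 2.7 3.1
   vertex 5.3 4.8 3.3
   vertex 5.1 0.9 5.9
  endloop
 endfacet
 facet normal 0.471 0.723 -0.506
  outer loop
   vertex 2.6 4.6 0.5
   vertex 5.3 4.8 3.3
   vertex 5.9 2.1 0.0
  endloop
 endfacet
 facet normal -0.160 -0.014 -0.987
  outer loop
   vertex 2.6 4.6 0.5
   vertex 5.9 2.1 0.0
   vertex 2.0 4.4 0.6
  endloop
 endfacet
 facet normal -0.279 0.939 0.202
  outer loop
   vertex 2.6 4.6 0.5
   vertex 2.0 4.4 0.6
   vertex 5.3 4.8 3.3
  endloop
 endfacet
 facet normal 0.136 0.545 0.828
  outer loop
   vertex 2.7 1.5 5.9
   vertex 5.1 0.9 5.9
   vertex 5.3 4.8 3.3
  endloop
 endfacet
 facet normal -0.475 0.744 0.470
  outer loop
   vertex 2.7 1.5 5.9
   vertex 5.3 4.8 3.3
   vertex 2.0 4.4 0.6
  endloop
 endfacet
 facet normal -0.227 -0.910 0.347
  outer loop
   vertex 2.7 1.5 5.9
   vertex 0.7 0.4 1.7
   vertex 5.1 0.9 5.9
  endloop
 endfacet
 facet normal -0.872 0.371 0.318
  outer loop
   vertex 2.7 1.5 5.9
   vertex 2.0 4.4 0.6
   vertex 0.7 0.4 1.7
  endloop
 endfacet
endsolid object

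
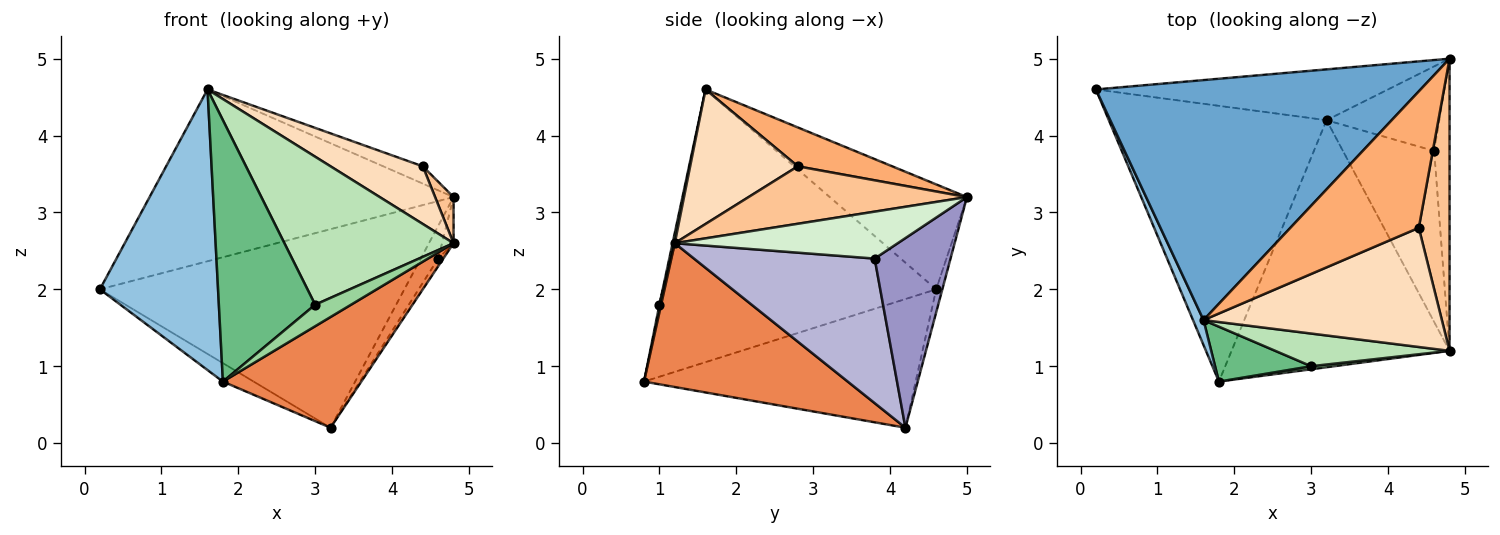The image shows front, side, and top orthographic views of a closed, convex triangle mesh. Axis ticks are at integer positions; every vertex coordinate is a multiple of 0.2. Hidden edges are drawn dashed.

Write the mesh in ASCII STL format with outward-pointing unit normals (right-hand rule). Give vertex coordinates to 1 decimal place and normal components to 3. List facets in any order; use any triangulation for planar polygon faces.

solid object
 facet normal -0.254 0.563 0.786
  outer loop
   vertex 1.6 1.6 4.6
   vertex 4.8 5.0 3.2
   vertex 0.2 4.6 2.0
  endloop
 endfacet
 facet normal -0.917 -0.397 0.035
  outer loop
   vertex 1.6 1.6 4.6
   vertex 0.2 4.6 2.0
   vertex 1.8 0.8 0.8
  endloop
 endfacet
 facet normal -0.020 0.969 -0.248
  outer loop
   vertex 3.2 4.2 0.2
   vertex 0.2 4.6 2.0
   vertex 4.8 5.0 3.2
  endloop
 endfacet
 facet normal -0.508 0.058 -0.859
  outer loop
   vertex 3.2 4.2 0.2
   vertex 1.8 0.8 0.8
   vertex 0.2 4.6 2.0
  endloop
 endfacet
 facet normal 0.516 -0.350 -0.782
  outer loop
   vertex 3.2 4.2 0.2
   vertex 4.8 1.2 2.6
   vertex 1.8 0.8 0.8
  endloop
 endfacet
 facet normal 0.288 0.120 0.950
  outer loop
   vertex 4.4 2.8 3.6
   vertex 4.8 5.0 3.2
   vertex 1.6 1.6 4.6
  endloop
 endfacet
 facet normal 0.879 -0.074 0.471
  outer loop
   vertex 4.4 2.8 3.6
   vertex 4.8 1.2 2.6
   vertex 4.8 5.0 3.2
  endloop
 endfacet
 facet normal 0.453 -0.388 0.802
  outer loop
   vertex 4.4 2.8 3.6
   vertex 1.6 1.6 4.6
   vertex 4.8 1.2 2.6
  endloop
 endfacet
 facet normal -0.008 -0.979 0.206
  outer loop
   vertex 3.0 1.0 1.8
   vertex 1.6 1.6 4.6
   vertex 1.8 0.8 0.8
  endloop
 endfacet
 facet normal 0.047 -0.989 0.141
  outer loop
   vertex 3.0 1.0 1.8
   vertex 1.8 0.8 0.8
   vertex 4.8 1.2 2.6
  endloop
 endfacet
 facet normal 0.013 -0.976 0.216
  outer loop
   vertex 3.0 1.0 1.8
   vertex 4.8 1.2 2.6
   vertex 1.6 1.6 4.6
  endloop
 endfacet
 facet normal 0.949 0.049 -0.311
  outer loop
   vertex 4.6 3.8 2.4
   vertex 4.8 5.0 3.2
   vertex 4.8 1.2 2.6
  endloop
 endfacet
 facet normal 0.843 0.194 -0.501
  outer loop
   vertex 4.6 3.8 2.4
   vertex 3.2 4.2 0.2
   vertex 4.8 5.0 3.2
  endloop
 endfacet
 facet normal 0.845 0.024 -0.534
  outer loop
   vertex 4.6 3.8 2.4
   vertex 4.8 1.2 2.6
   vertex 3.2 4.2 0.2
  endloop
 endfacet
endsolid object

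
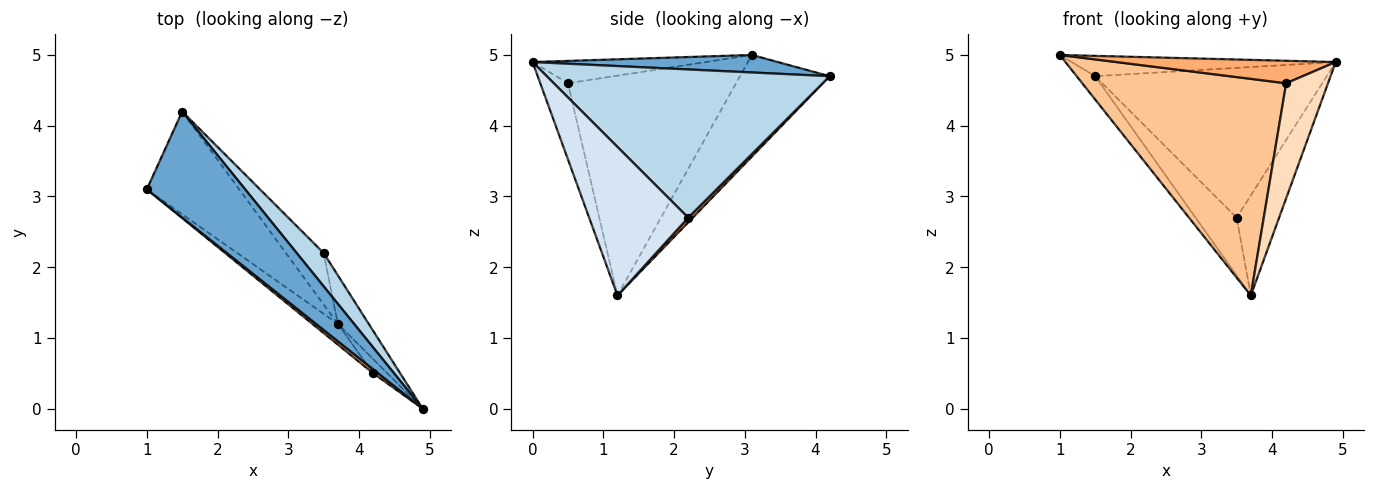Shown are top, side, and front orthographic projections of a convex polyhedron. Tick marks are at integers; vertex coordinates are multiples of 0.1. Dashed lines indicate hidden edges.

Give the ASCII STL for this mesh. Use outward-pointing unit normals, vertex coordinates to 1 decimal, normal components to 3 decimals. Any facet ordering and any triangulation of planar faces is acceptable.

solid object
 facet normal 0.172 0.186 0.967
  outer loop
   vertex 1.5 4.2 4.7
   vertex 1.0 3.1 5.0
   vertex 4.9 0.0 4.9
  endloop
 endfacet
 facet normal -0.731 0.151 -0.665
  outer loop
   vertex 3.7 1.2 1.6
   vertex 1.0 3.1 5.0
   vertex 1.5 4.2 4.7
  endloop
 endfacet
 facet normal 0.766 0.627 0.139
  outer loop
   vertex 3.5 2.2 2.7
   vertex 1.5 4.2 4.7
   vertex 4.9 0.0 4.9
  endloop
 endfacet
 facet normal 0.903 0.387 -0.188
  outer loop
   vertex 3.5 2.2 2.7
   vertex 4.9 0.0 4.9
   vertex 3.7 1.2 1.6
  endloop
 endfacet
 facet normal 0.083 0.745 -0.662
  outer loop
   vertex 3.5 2.2 2.7
   vertex 3.7 1.2 1.6
   vertex 1.5 4.2 4.7
  endloop
 endfacet
 facet normal -0.614 -0.777 0.138
  outer loop
   vertex 4.2 0.5 4.6
   vertex 4.9 0.0 4.9
   vertex 1.0 3.1 5.0
  endloop
 endfacet
 facet normal -0.634 -0.769 -0.074
  outer loop
   vertex 4.2 0.5 4.6
   vertex 1.0 3.1 5.0
   vertex 3.7 1.2 1.6
  endloop
 endfacet
 facet normal -0.549 -0.830 -0.102
  outer loop
   vertex 4.2 0.5 4.6
   vertex 3.7 1.2 1.6
   vertex 4.9 0.0 4.9
  endloop
 endfacet
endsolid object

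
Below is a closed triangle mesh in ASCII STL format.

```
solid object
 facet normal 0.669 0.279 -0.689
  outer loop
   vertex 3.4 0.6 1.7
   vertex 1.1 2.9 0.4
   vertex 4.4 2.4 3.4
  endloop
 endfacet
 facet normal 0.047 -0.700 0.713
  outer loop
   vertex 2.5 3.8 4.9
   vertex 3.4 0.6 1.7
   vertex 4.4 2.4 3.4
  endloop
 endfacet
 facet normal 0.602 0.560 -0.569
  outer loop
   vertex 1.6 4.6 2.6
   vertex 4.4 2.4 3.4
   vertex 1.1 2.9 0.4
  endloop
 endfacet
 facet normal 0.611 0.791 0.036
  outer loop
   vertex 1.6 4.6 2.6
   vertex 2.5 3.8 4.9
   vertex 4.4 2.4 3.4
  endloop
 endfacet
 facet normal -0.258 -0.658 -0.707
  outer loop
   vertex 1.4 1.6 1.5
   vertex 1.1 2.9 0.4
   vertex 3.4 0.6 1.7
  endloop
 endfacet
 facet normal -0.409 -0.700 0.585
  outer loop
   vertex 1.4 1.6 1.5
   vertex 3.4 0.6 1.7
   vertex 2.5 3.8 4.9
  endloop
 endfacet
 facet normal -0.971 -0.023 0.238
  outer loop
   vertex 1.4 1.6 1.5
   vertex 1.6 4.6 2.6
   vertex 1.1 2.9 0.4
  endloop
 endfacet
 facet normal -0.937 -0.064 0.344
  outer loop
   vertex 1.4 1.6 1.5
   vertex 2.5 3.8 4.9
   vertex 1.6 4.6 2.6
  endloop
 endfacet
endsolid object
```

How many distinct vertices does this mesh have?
6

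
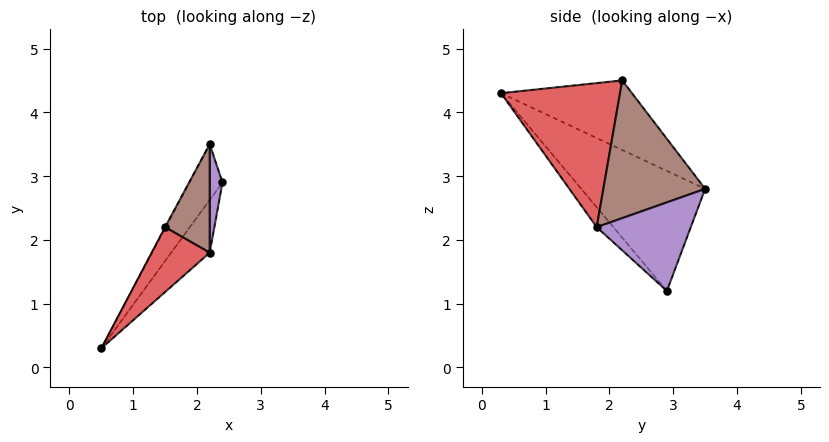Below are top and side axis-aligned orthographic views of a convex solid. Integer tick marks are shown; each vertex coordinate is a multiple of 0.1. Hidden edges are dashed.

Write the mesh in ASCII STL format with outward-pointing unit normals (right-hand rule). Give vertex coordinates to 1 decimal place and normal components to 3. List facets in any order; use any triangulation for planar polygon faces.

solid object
 facet normal -0.899 0.361 -0.248
  outer loop
   vertex 2.2 3.5 2.8
   vertex 2.4 2.9 1.2
   vertex 0.5 0.3 4.3
  endloop
 endfacet
 facet normal -0.885 0.466 -0.008
  outer loop
   vertex 1.5 2.2 4.5
   vertex 2.2 3.5 2.8
   vertex 0.5 0.3 4.3
  endloop
 endfacet
 facet normal -0.371 -0.587 -0.720
  outer loop
   vertex 2.2 1.8 2.2
   vertex 0.5 0.3 4.3
   vertex 2.4 2.9 1.2
  endloop
 endfacet
 facet normal 0.820 -0.467 0.331
  outer loop
   vertex 2.2 1.8 2.2
   vertex 1.5 2.2 4.5
   vertex 0.5 0.3 4.3
  endloop
 endfacet
 facet normal 0.989 -0.050 0.142
  outer loop
   vertex 2.2 1.8 2.2
   vertex 2.4 2.9 1.2
   vertex 2.2 3.5 2.8
  endloop
 endfacet
 facet normal 0.946 -0.108 0.307
  outer loop
   vertex 2.2 1.8 2.2
   vertex 2.2 3.5 2.8
   vertex 1.5 2.2 4.5
  endloop
 endfacet
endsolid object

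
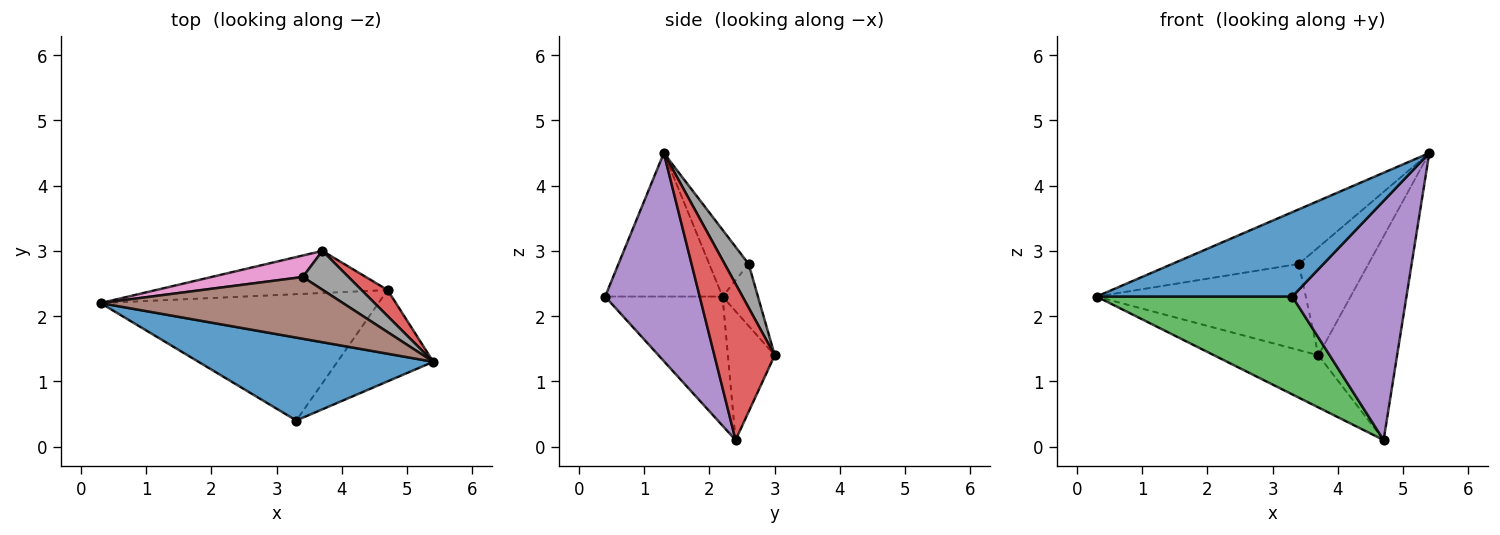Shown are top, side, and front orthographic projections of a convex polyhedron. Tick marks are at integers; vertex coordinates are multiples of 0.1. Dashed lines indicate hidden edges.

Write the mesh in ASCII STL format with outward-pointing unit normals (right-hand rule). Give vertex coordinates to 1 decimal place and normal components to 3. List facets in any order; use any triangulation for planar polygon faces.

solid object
 facet normal -0.394 -0.656 0.644
  outer loop
   vertex 3.3 0.4 2.3
   vertex 5.4 1.3 4.5
   vertex 0.3 2.2 2.3
  endloop
 endfacet
 facet normal -0.330 0.735 -0.593
  outer loop
   vertex 4.7 2.4 0.1
   vertex 0.3 2.2 2.3
   vertex 3.7 3.0 1.4
  endloop
 endfacet
 facet normal -0.345 -0.575 -0.742
  outer loop
   vertex 4.7 2.4 0.1
   vertex 3.3 0.4 2.3
   vertex 0.3 2.2 2.3
  endloop
 endfacet
 facet normal 0.605 0.790 0.101
  outer loop
   vertex 4.7 2.4 0.1
   vertex 3.7 3.0 1.4
   vertex 5.4 1.3 4.5
  endloop
 endfacet
 facet normal 0.612 -0.739 -0.282
  outer loop
   vertex 4.7 2.4 0.1
   vertex 5.4 1.3 4.5
   vertex 3.3 0.4 2.3
  endloop
 endfacet
 facet normal -0.202 0.649 0.734
  outer loop
   vertex 3.4 2.6 2.8
   vertex 0.3 2.2 2.3
   vertex 5.4 1.3 4.5
  endloop
 endfacet
 facet normal -0.162 0.957 0.239
  outer loop
   vertex 3.4 2.6 2.8
   vertex 3.7 3.0 1.4
   vertex 0.3 2.2 2.3
  endloop
 endfacet
 facet normal 0.308 0.895 0.322
  outer loop
   vertex 3.4 2.6 2.8
   vertex 5.4 1.3 4.5
   vertex 3.7 3.0 1.4
  endloop
 endfacet
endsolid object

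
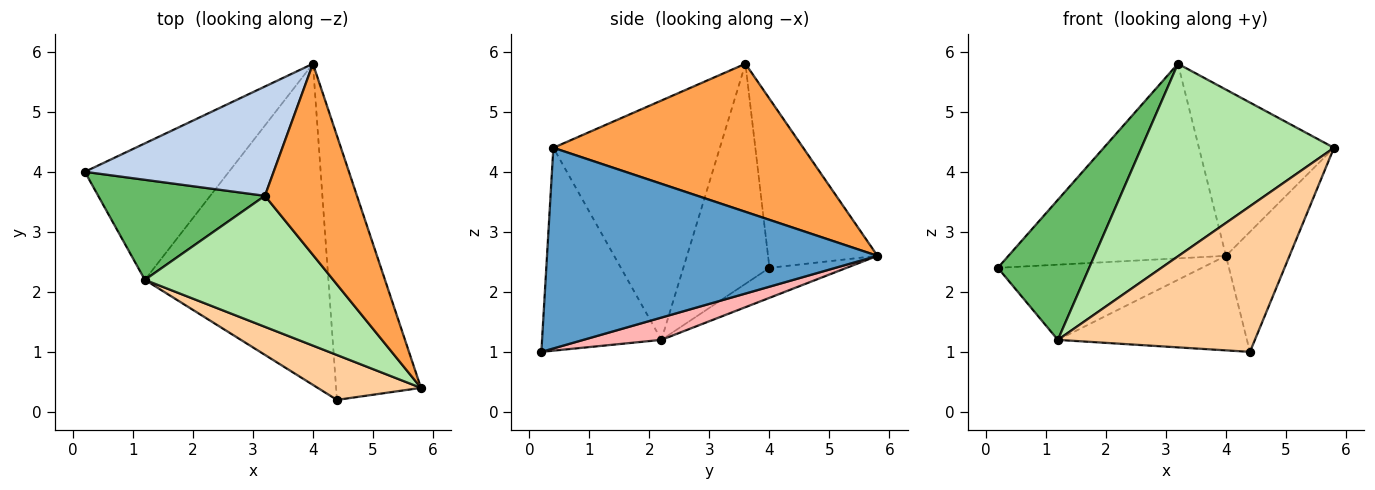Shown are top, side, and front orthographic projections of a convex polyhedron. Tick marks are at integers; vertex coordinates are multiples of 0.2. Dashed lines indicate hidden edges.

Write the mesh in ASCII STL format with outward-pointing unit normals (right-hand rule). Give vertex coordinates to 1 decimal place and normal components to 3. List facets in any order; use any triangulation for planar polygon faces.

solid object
 facet normal 0.907 0.174 -0.384
  outer loop
   vertex 4.4 0.2 1.0
   vertex 4.0 5.8 2.6
   vertex 5.8 0.4 4.4
  endloop
 endfacet
 facet normal -0.402 0.798 0.448
  outer loop
   vertex 3.2 3.6 5.8
   vertex 4.0 5.8 2.6
   vertex 0.2 4.0 2.4
  endloop
 endfacet
 facet normal 0.772 0.417 0.480
  outer loop
   vertex 3.2 3.6 5.8
   vertex 5.8 0.4 4.4
   vertex 4.0 5.8 2.6
  endloop
 endfacet
 facet normal -0.501 -0.827 0.255
  outer loop
   vertex 1.2 2.2 1.2
   vertex 4.4 0.2 1.0
   vertex 5.8 0.4 4.4
  endloop
 endfacet
 facet normal -0.609 -0.646 0.461
  outer loop
   vertex 1.2 2.2 1.2
   vertex 3.2 3.6 5.8
   vertex 0.2 4.0 2.4
  endloop
 endfacet
 facet normal -0.582 -0.673 0.458
  outer loop
   vertex 1.2 2.2 1.2
   vertex 5.8 0.4 4.4
   vertex 3.2 3.6 5.8
  endloop
 endfacet
 facet normal -0.180 0.475 -0.862
  outer loop
   vertex 1.2 2.2 1.2
   vertex 0.2 4.0 2.4
   vertex 4.0 5.8 2.6
  endloop
 endfacet
 facet normal 0.116 0.281 -0.953
  outer loop
   vertex 1.2 2.2 1.2
   vertex 4.0 5.8 2.6
   vertex 4.4 0.2 1.0
  endloop
 endfacet
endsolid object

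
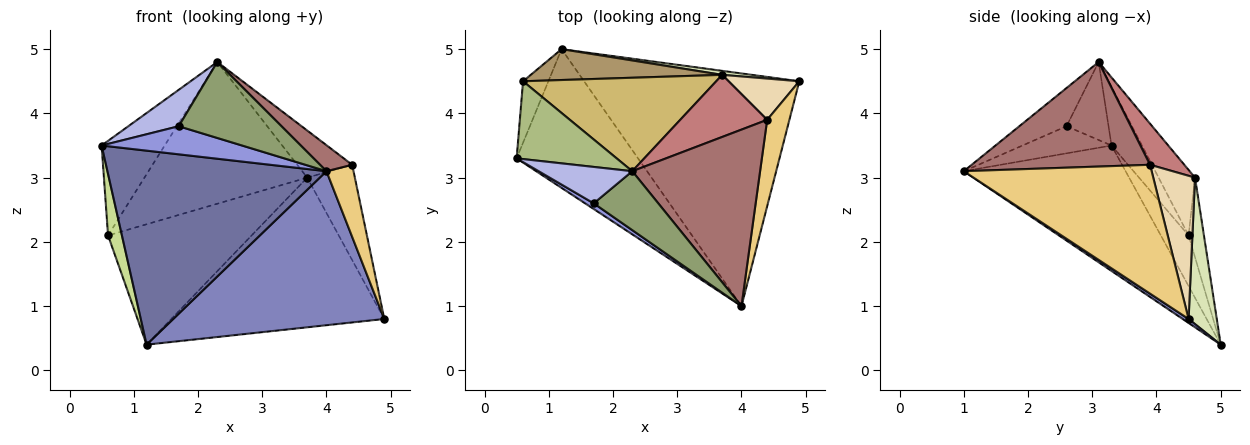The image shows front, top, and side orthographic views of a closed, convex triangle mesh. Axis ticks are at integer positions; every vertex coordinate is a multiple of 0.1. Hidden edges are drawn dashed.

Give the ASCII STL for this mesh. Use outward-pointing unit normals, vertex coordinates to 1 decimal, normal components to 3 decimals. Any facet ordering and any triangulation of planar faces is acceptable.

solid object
 facet normal -0.515 -0.697 -0.499
  outer loop
   vertex 1.2 5.0 0.4
   vertex 4.0 1.0 3.1
   vertex 0.5 3.3 3.5
  endloop
 endfacet
 facet normal 0.016 -0.552 -0.834
  outer loop
   vertex 1.2 5.0 0.4
   vertex 4.9 4.5 0.8
   vertex 4.0 1.0 3.1
  endloop
 endfacet
 facet normal -0.528 -0.832 0.169
  outer loop
   vertex 1.7 2.6 3.8
   vertex 0.5 3.3 3.5
   vertex 4.0 1.0 3.1
  endloop
 endfacet
 facet normal -0.508 -0.609 0.609
  outer loop
   vertex 1.7 2.6 3.8
   vertex 2.3 3.1 4.8
   vertex 0.5 3.3 3.5
  endloop
 endfacet
 facet normal -0.341 -0.743 0.576
  outer loop
   vertex 1.7 2.6 3.8
   vertex 4.0 1.0 3.1
   vertex 2.3 3.1 4.8
  endloop
 endfacet
 facet normal -0.349 0.724 0.595
  outer loop
   vertex 0.6 4.5 2.1
   vertex 0.5 3.3 3.5
   vertex 2.3 3.1 4.8
  endloop
 endfacet
 facet normal -0.816 -0.408 -0.408
  outer loop
   vertex 0.6 4.5 2.1
   vertex 1.2 5.0 0.4
   vertex 0.5 3.3 3.5
  endloop
 endfacet
 facet normal 0.131 0.991 0.026
  outer loop
   vertex 3.7 4.6 3.0
   vertex 4.9 4.5 0.8
   vertex 1.2 5.0 0.4
  endloop
 endfacet
 facet normal -0.103 0.964 0.247
  outer loop
   vertex 3.7 4.6 3.0
   vertex 1.2 5.0 0.4
   vertex 0.6 4.5 2.1
  endloop
 endfacet
 facet normal -0.184 0.821 0.541
  outer loop
   vertex 3.7 4.6 3.0
   vertex 0.6 4.5 2.1
   vertex 2.3 3.1 4.8
  endloop
 endfacet
 facet normal 0.976 -0.140 0.168
  outer loop
   vertex 4.4 3.9 3.2
   vertex 4.0 1.0 3.1
   vertex 4.9 4.5 0.8
  endloop
 endfacet
 facet normal 0.627 0.715 0.309
  outer loop
   vertex 4.4 3.9 3.2
   vertex 4.9 4.5 0.8
   vertex 3.7 4.6 3.0
  endloop
 endfacet
 facet normal 0.629 -0.113 0.769
  outer loop
   vertex 4.4 3.9 3.2
   vertex 2.3 3.1 4.8
   vertex 4.0 1.0 3.1
  endloop
 endfacet
 facet normal 0.353 0.566 0.746
  outer loop
   vertex 4.4 3.9 3.2
   vertex 3.7 4.6 3.0
   vertex 2.3 3.1 4.8
  endloop
 endfacet
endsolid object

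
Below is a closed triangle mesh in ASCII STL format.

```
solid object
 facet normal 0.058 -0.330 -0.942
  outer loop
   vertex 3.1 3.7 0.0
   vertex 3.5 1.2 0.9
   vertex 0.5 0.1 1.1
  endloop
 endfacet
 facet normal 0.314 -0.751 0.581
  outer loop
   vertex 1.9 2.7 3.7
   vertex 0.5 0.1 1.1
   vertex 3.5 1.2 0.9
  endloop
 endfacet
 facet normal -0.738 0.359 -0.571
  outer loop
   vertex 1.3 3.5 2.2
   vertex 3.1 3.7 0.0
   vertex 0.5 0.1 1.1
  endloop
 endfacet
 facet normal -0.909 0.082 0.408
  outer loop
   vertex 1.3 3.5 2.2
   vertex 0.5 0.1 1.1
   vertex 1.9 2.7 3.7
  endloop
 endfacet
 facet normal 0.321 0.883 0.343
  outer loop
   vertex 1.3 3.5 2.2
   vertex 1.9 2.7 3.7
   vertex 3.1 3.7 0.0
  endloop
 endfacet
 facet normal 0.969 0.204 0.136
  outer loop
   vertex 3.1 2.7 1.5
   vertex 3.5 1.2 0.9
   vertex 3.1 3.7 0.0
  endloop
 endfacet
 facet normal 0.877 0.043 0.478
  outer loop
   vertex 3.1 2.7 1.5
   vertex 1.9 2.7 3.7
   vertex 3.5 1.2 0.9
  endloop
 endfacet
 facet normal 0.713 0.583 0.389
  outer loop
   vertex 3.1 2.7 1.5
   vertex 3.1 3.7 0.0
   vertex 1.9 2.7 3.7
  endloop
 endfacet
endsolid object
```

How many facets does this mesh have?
8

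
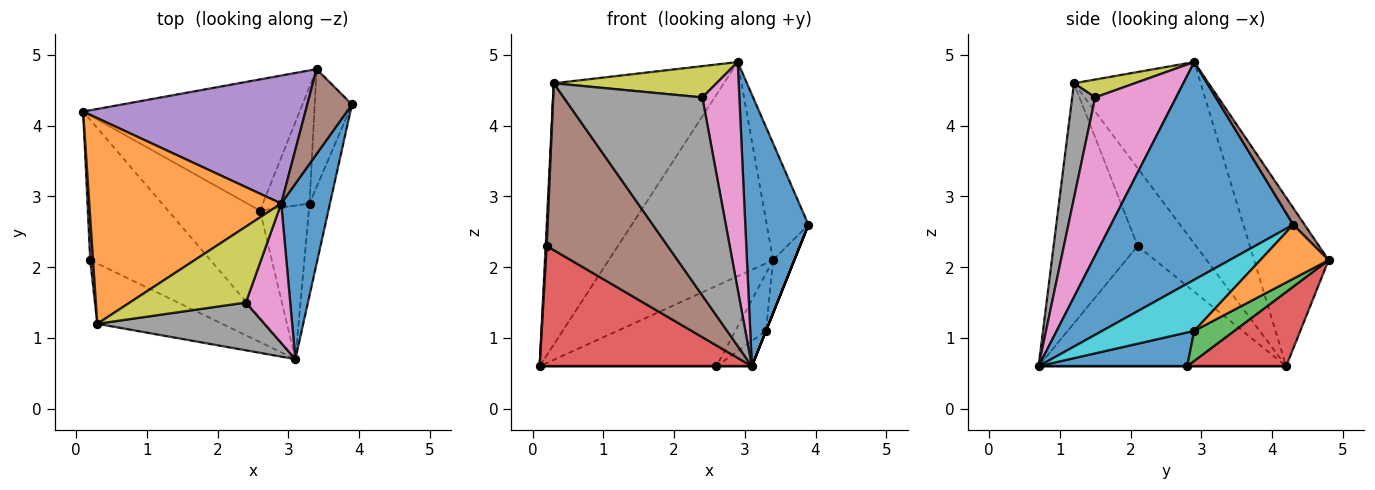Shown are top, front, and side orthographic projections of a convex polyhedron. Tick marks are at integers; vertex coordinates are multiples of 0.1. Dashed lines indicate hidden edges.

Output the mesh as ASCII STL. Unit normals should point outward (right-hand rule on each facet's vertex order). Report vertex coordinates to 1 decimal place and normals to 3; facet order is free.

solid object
 facet normal 0.924 -0.320 0.207
  outer loop
   vertex 2.9 2.9 4.9
   vertex 3.1 0.7 0.6
   vertex 3.9 4.3 2.6
  endloop
 endfacet
 facet normal -0.505 0.678 0.534
  outer loop
   vertex 0.3 1.2 4.6
   vertex 2.9 2.9 4.9
   vertex 0.1 4.2 0.6
  endloop
 endfacet
 facet normal 0.000 0.000 -1.000
  outer loop
   vertex 2.6 2.8 0.6
   vertex 3.1 0.7 0.6
   vertex 0.1 4.2 0.6
  endloop
 endfacet
 facet normal -0.605 -0.518 -0.605
  outer loop
   vertex 0.2 2.1 2.3
   vertex 0.1 4.2 0.6
   vertex 3.1 0.7 0.6
  endloop
 endfacet
 facet normal -0.999 -0.018 0.036
  outer loop
   vertex 0.2 2.1 2.3
   vertex 0.3 1.2 4.6
   vertex 0.1 4.2 0.6
  endloop
 endfacet
 facet normal -0.547 -0.787 -0.284
  outer loop
   vertex 0.2 2.1 2.3
   vertex 3.1 0.7 0.6
   vertex 0.3 1.2 4.6
  endloop
 endfacet
 facet normal 0.881 -0.403 0.247
  outer loop
   vertex 2.4 1.5 4.4
   vertex 3.1 0.7 0.6
   vertex 2.9 2.9 4.9
  endloop
 endfacet
 facet normal 0.159 -0.960 0.231
  outer loop
   vertex 2.4 1.5 4.4
   vertex 0.3 1.2 4.6
   vertex 3.1 0.7 0.6
  endloop
 endfacet
 facet normal 0.141 -0.377 0.915
  outer loop
   vertex 2.4 1.5 4.4
   vertex 2.9 2.9 4.9
   vertex 0.3 1.2 4.6
  endloop
 endfacet
 facet normal 0.928 0.000 -0.371
  outer loop
   vertex 3.3 2.9 1.1
   vertex 3.9 4.3 2.6
   vertex 3.1 0.7 0.6
  endloop
 endfacet
 facet normal 0.563 0.134 -0.815
  outer loop
   vertex 3.3 2.9 1.1
   vertex 3.1 0.7 0.6
   vertex 2.6 2.8 0.6
  endloop
 endfacet
 facet normal 0.798 0.248 -0.550
  outer loop
   vertex 3.4 4.8 2.1
   vertex 3.9 4.3 2.6
   vertex 3.3 2.9 1.1
  endloop
 endfacet
 facet normal 0.500 0.383 -0.777
  outer loop
   vertex 3.4 4.8 2.1
   vertex 3.3 2.9 1.1
   vertex 2.6 2.8 0.6
  endloop
 endfacet
 facet normal 0.281 0.501 -0.818
  outer loop
   vertex 3.4 4.8 2.1
   vertex 2.6 2.8 0.6
   vertex 0.1 4.2 0.6
  endloop
 endfacet
 facet normal -0.363 0.800 0.478
  outer loop
   vertex 3.4 4.8 2.1
   vertex 0.1 4.2 0.6
   vertex 2.9 2.9 4.9
  endloop
 endfacet
 facet normal 0.215 0.790 0.574
  outer loop
   vertex 3.4 4.8 2.1
   vertex 2.9 2.9 4.9
   vertex 3.9 4.3 2.6
  endloop
 endfacet
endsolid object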